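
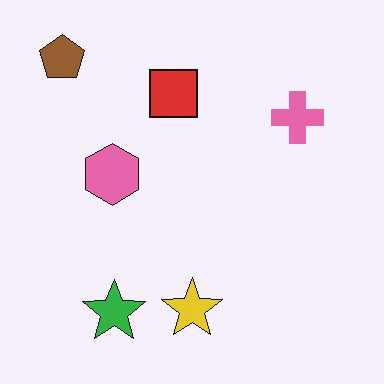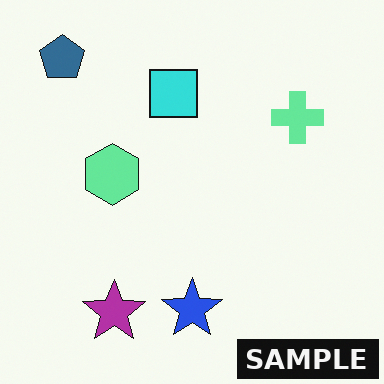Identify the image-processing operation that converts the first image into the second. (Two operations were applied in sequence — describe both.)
The second image is the first hue-shifted by a large amount, then watermarked with the text "SAMPLE" in the lower-right corner.

Every shape's color has rotated by the same amount around the hue wheel — a uniform hue shift. A dark label reading "SAMPLE" appears in the lower-right corner.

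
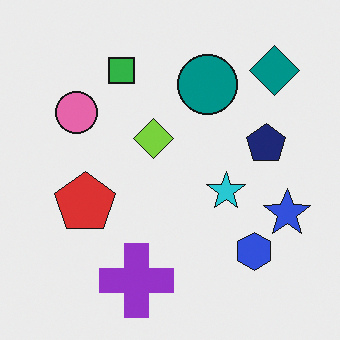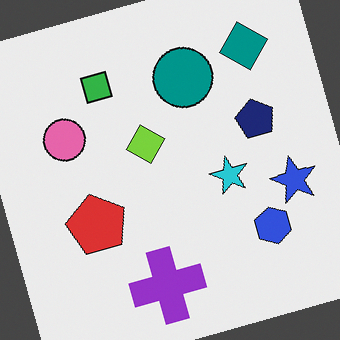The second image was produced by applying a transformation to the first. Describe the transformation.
The transformation is: rotated counter-clockwise by a clearly visible amount.

Every shape is tilted by the same angle and the image corners show triangular fill wedges — a whole-image rotation by a non-right angle.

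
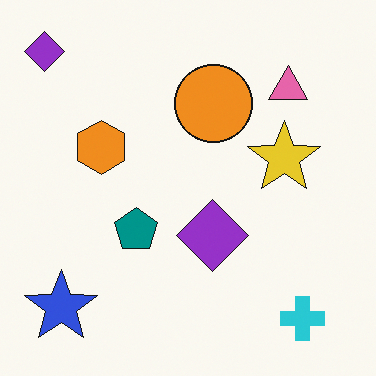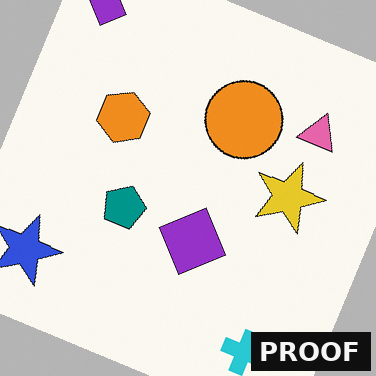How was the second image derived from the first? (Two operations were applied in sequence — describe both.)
Rotated clockwise by a moderate amount, then watermarked with the text "PROOF" in the lower-right corner.

Every shape is tilted by the same angle and the image corners show triangular fill wedges — a whole-image rotation by a non-right angle. A dark label reading "PROOF" appears in the lower-right corner.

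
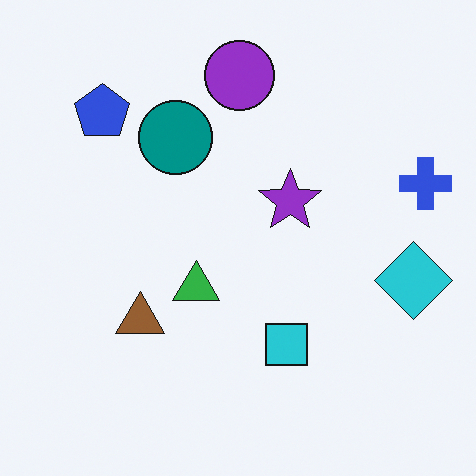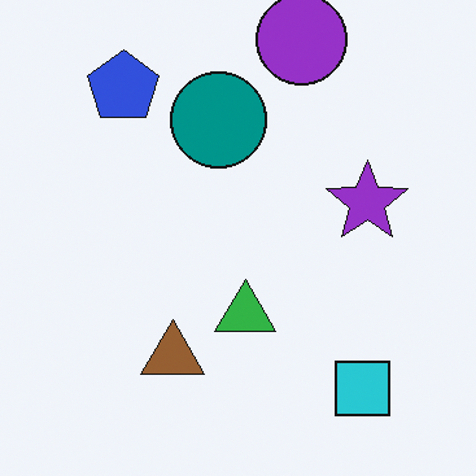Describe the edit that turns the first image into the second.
The second image is the first cropped to a modestly smaller region and rescaled.

The visible shapes are larger and the field of view is narrower; shapes near the original edges may be partly or wholly outside the frame — a crop-and-rescale.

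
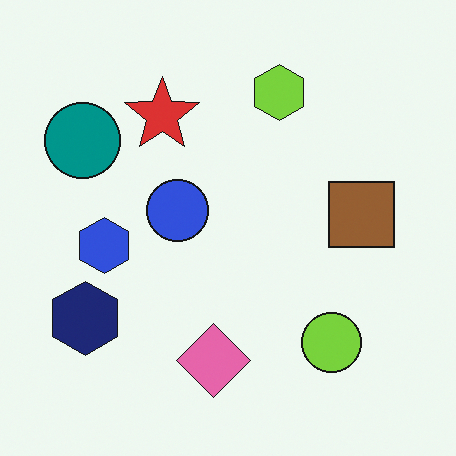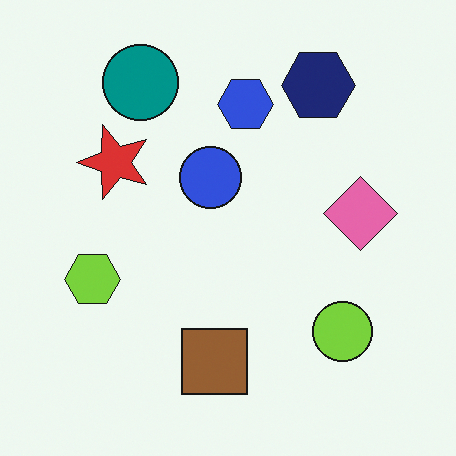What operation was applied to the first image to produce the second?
The second image is the first transposed (reflected across the top-left ↔ bottom-right diagonal).

Shapes have swapped their row and column positions — what was in the top-right is now in the bottom-left — a diagonal reflection.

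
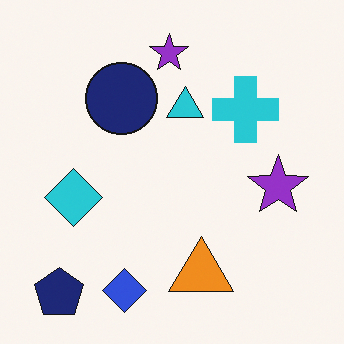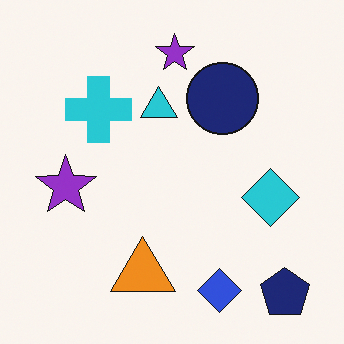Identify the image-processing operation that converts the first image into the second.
It was flipped horizontally (left ↔ right).

The navy pentagon is in the bottom-left of the first image and the bottom-right of the second — shapes on opposite sides of the vertical midline have swapped in a mirror flip.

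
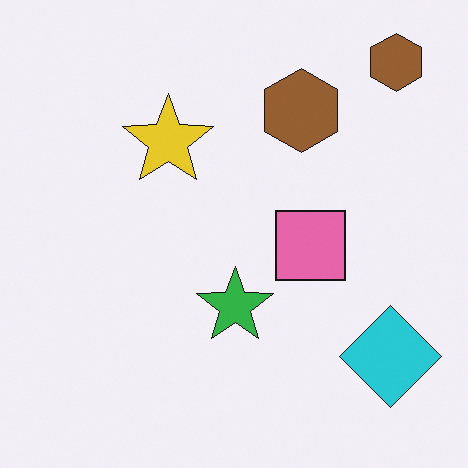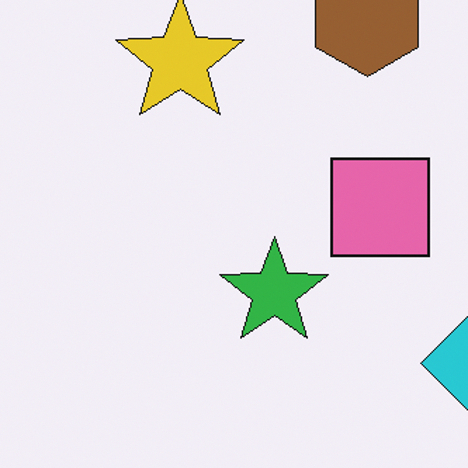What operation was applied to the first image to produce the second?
The transformation is: cropped slightly and scaled back up.

The visible shapes are larger and the field of view is narrower; shapes near the original edges may be partly or wholly outside the frame — a crop-and-rescale.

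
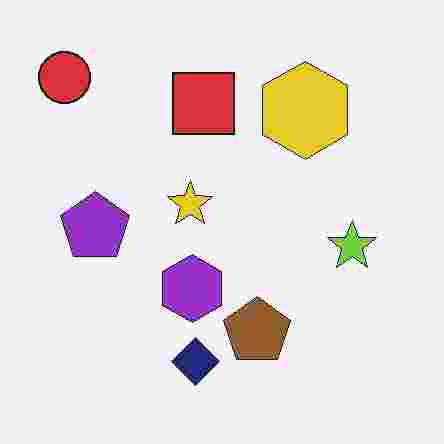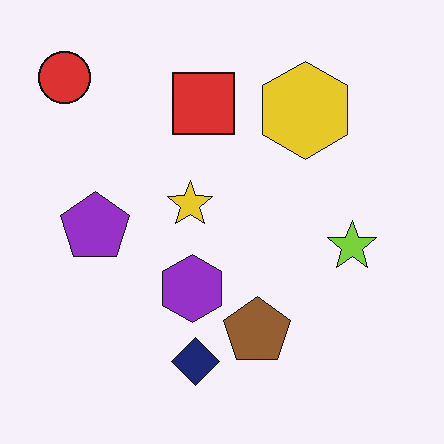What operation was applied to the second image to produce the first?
Degraded with heavy JPEG compression.

Blocky 8×8 compression artifacts appear around shape edges and the flat background shows ringing — characteristic JPEG degradation.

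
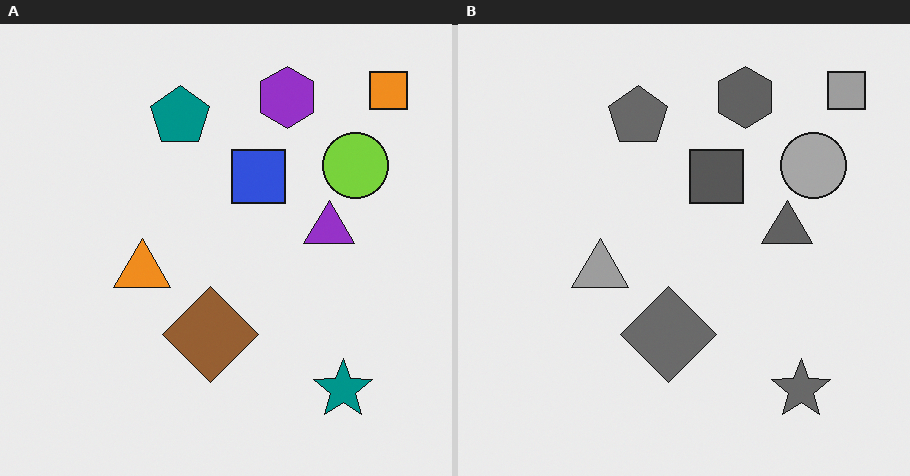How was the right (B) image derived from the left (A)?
This is the original image converted to grayscale.

All color is removed — every shape is now a shade of grey.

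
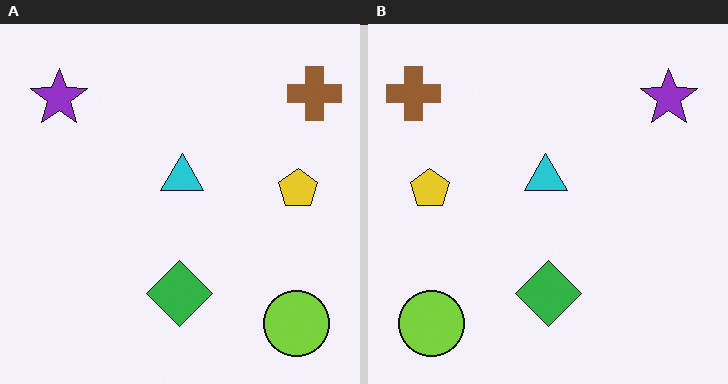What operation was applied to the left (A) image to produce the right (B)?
The image was flipped horizontally (left ↔ right).

The brown cross is in the top-right of the left (A) image and the top-left of the right (B) — shapes on opposite sides of the vertical midline have swapped in a mirror flip.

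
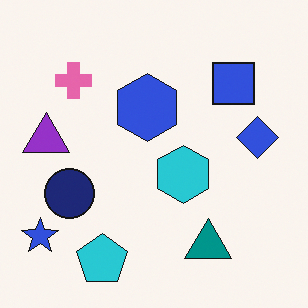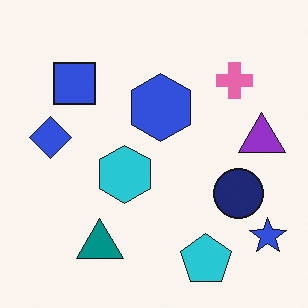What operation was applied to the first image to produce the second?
The transformation is: flipped horizontally (left ↔ right).

The blue star is in the bottom-left of the first image and the bottom-right of the second — shapes on opposite sides of the vertical midline have swapped in a mirror flip.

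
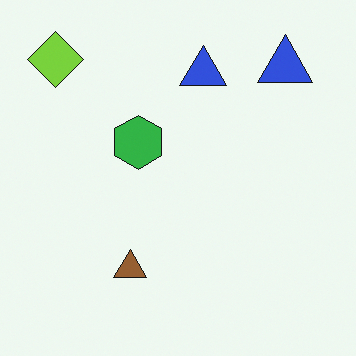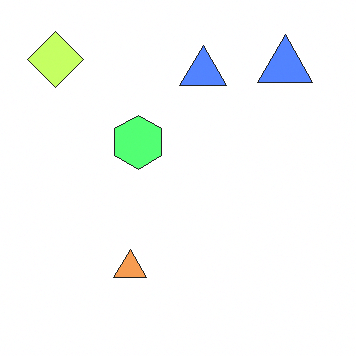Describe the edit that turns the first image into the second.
The image was substantially brightened.

Every pixel — background and shapes alike — is uniformly brightened.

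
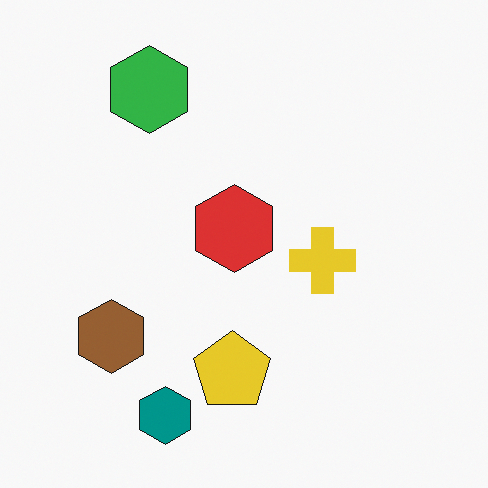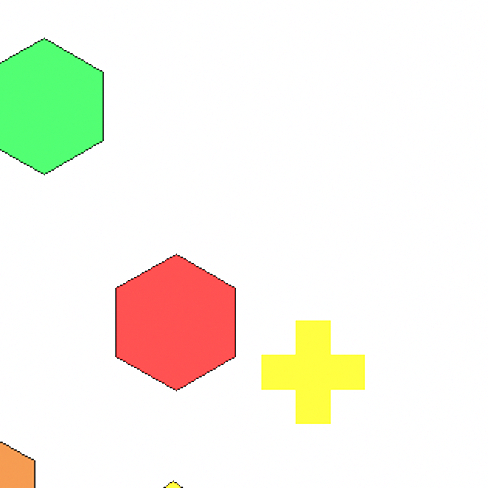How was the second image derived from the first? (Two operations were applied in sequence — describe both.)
Cropped to a modestly smaller region and rescaled, then noticeably brightened.

The visible shapes are larger and the field of view is narrower; shapes near the original edges may be partly or wholly outside the frame — a crop-and-rescale. Every pixel — background and shapes alike — is uniformly brightened.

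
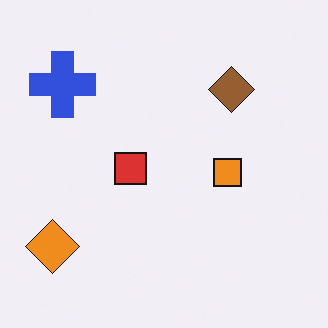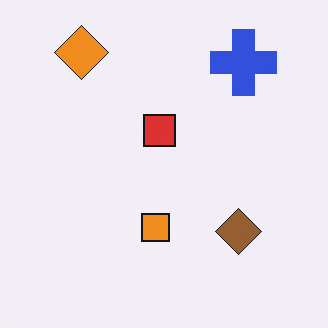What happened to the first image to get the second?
The second image is the first rotated 90° clockwise.

The orange diamond sits in the bottom-left of the first image and the top-left of the second — consistent with a whole-image 90° clockwise rotation.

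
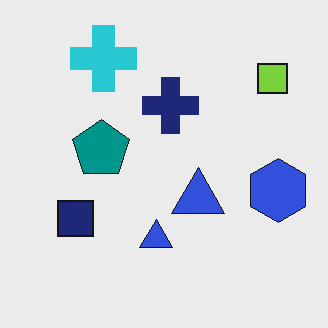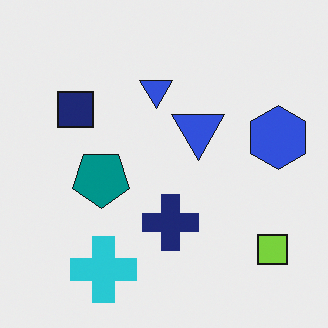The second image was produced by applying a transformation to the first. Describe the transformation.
The second image is the first flipped vertically (top ↔ bottom).

The cyan cross is in the top-left of the first image and the bottom-left of the second — shapes on opposite sides of the horizontal midline have swapped in a mirror flip.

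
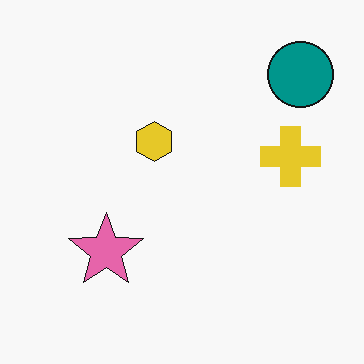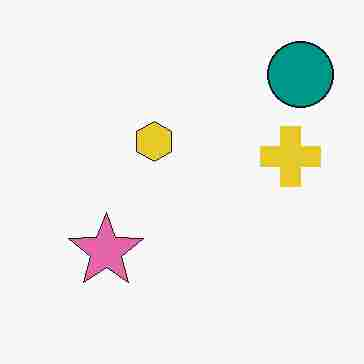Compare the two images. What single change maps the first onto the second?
Degraded with heavy JPEG compression.

Blocky 8×8 compression artifacts appear around shape edges and the flat background shows ringing — characteristic JPEG degradation.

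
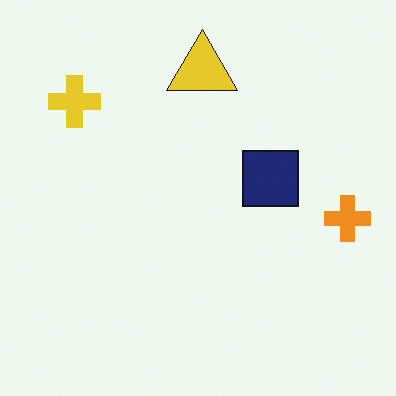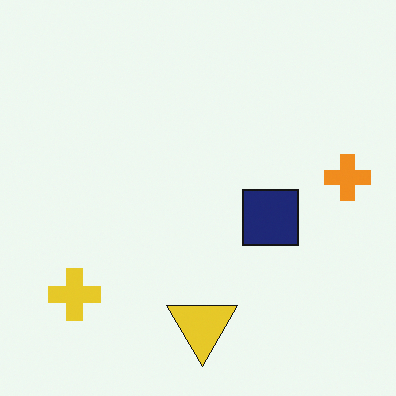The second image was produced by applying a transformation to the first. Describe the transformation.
The second image is the first flipped vertically (top ↔ bottom).

The yellow triangle is in the top of the first image and the bottom of the second — shapes on opposite sides of the horizontal midline have swapped in a mirror flip.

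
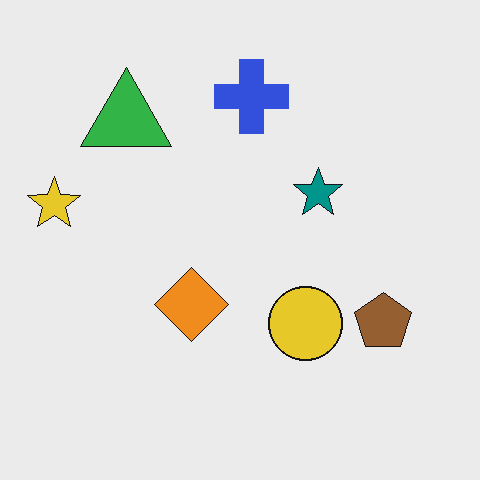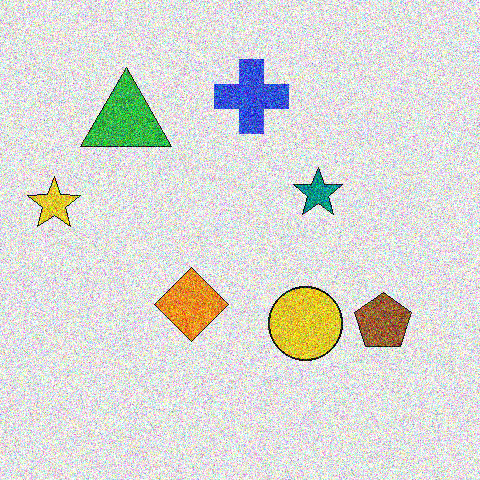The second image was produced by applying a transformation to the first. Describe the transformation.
Degraded with strong gaussian noise.

Random speckle covers the whole image, including the flat background.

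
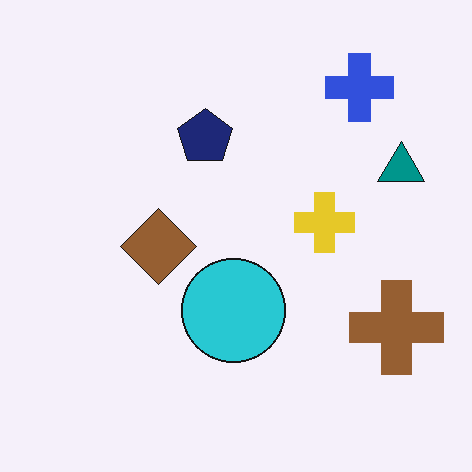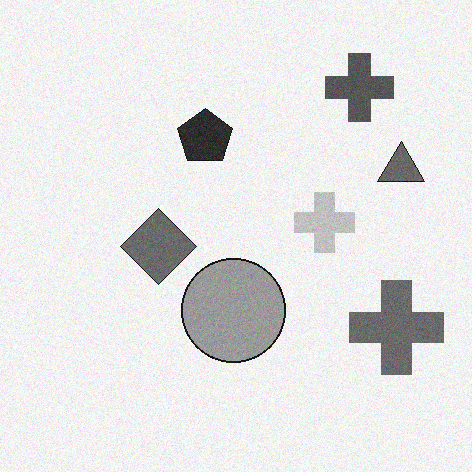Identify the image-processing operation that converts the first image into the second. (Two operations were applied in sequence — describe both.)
The second image is the first converted to grayscale, then degraded with subtle gaussian noise.

All color is removed — every shape is now a shade of grey. Random speckle covers the whole image, including the flat background.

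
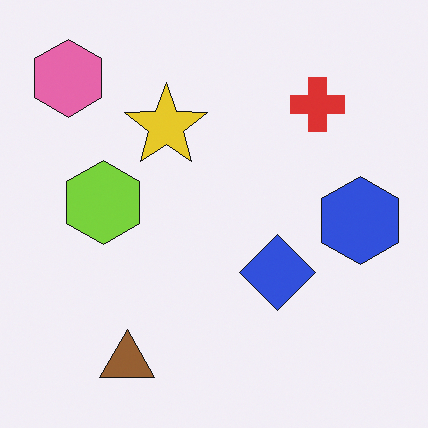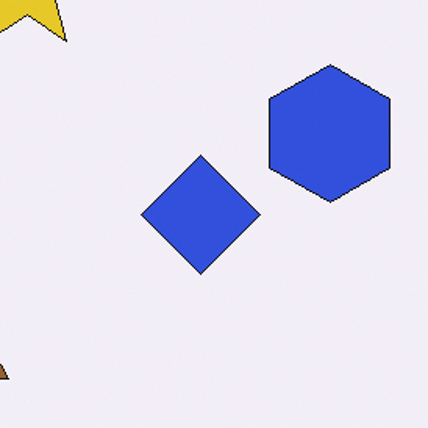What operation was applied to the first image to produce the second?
This is the original image cropped slightly and scaled back up.

The visible shapes are larger and the field of view is narrower; shapes near the original edges may be partly or wholly outside the frame — a crop-and-rescale.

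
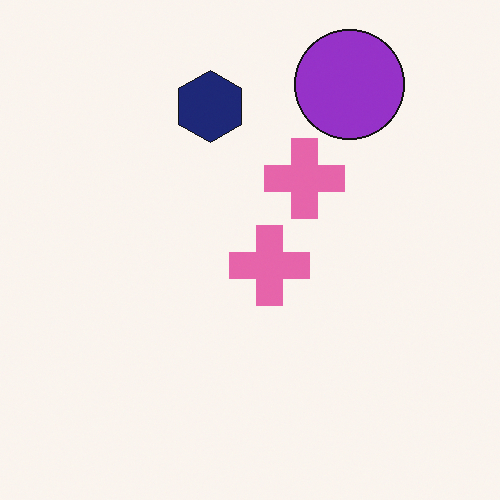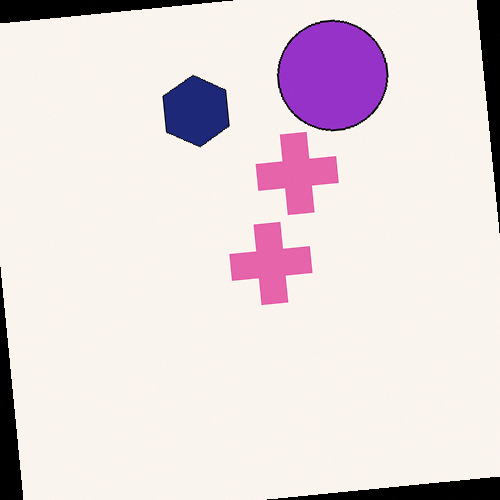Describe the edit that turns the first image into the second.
This is the original image rotated counter-clockwise by a slight angle.

Every shape is tilted by the same angle and the image corners show triangular fill wedges — a whole-image rotation by a non-right angle.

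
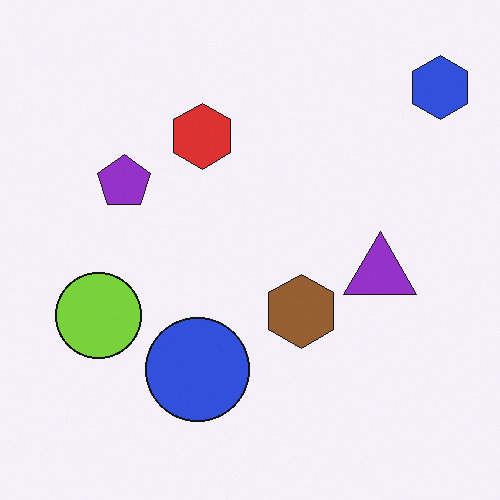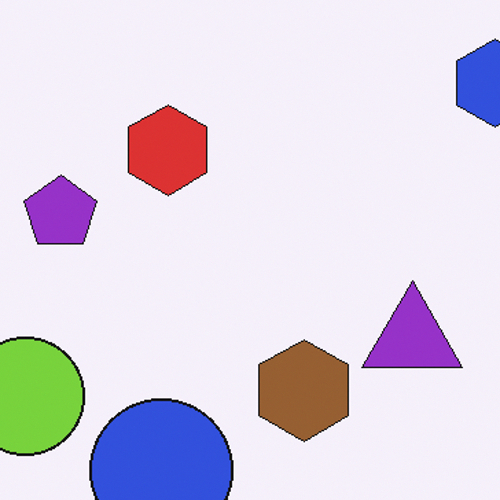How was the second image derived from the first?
This is the original image cropped slightly and scaled back up.

The visible shapes are larger and the field of view is narrower; shapes near the original edges may be partly or wholly outside the frame — a crop-and-rescale.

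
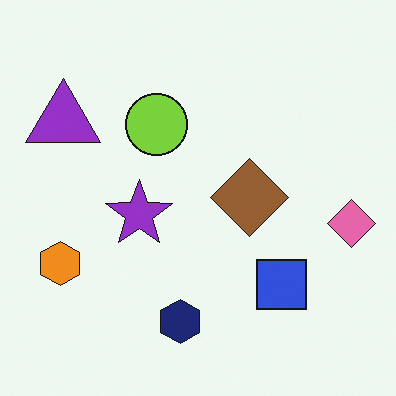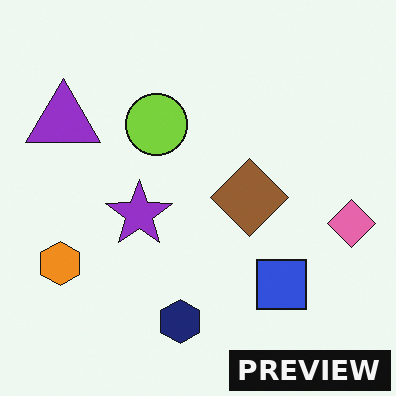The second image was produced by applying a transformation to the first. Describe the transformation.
This is the original image watermarked with the text "PREVIEW" in the lower-right corner.

A dark label reading "PREVIEW" appears in the lower-right corner.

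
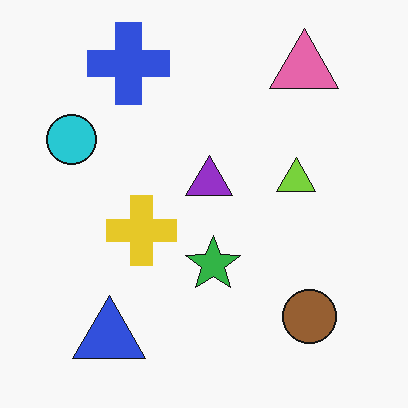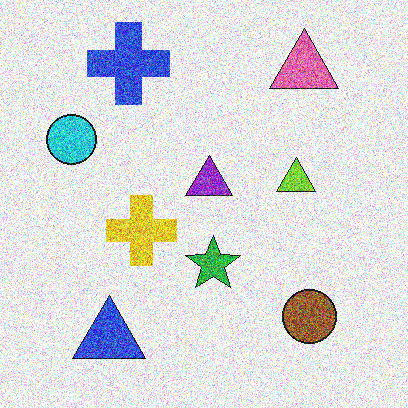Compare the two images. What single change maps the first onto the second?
The image was degraded with a thick layer of grain.

Random speckle covers the whole image, including the flat background.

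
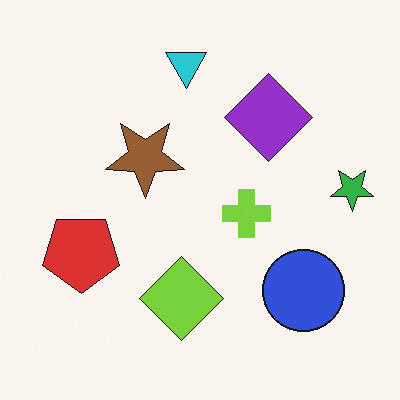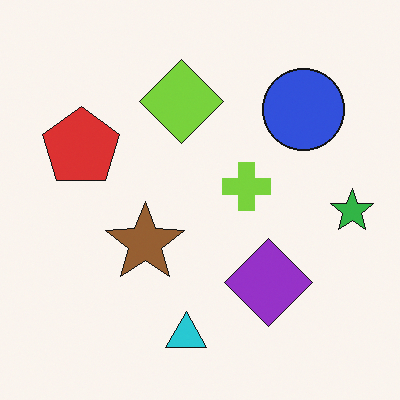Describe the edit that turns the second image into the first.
The image was flipped vertically (top ↔ bottom).

The cyan triangle is in the bottom of the second image and the top of the first — shapes on opposite sides of the horizontal midline have swapped in a mirror flip.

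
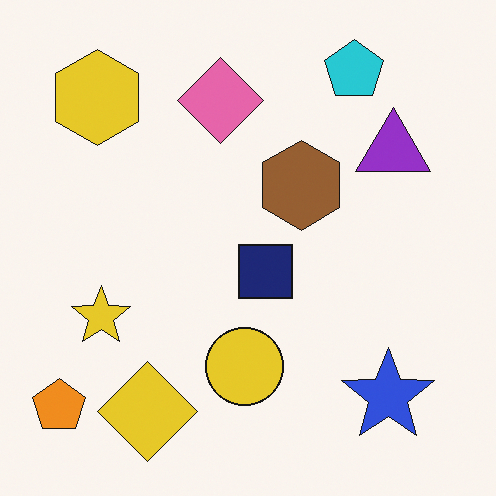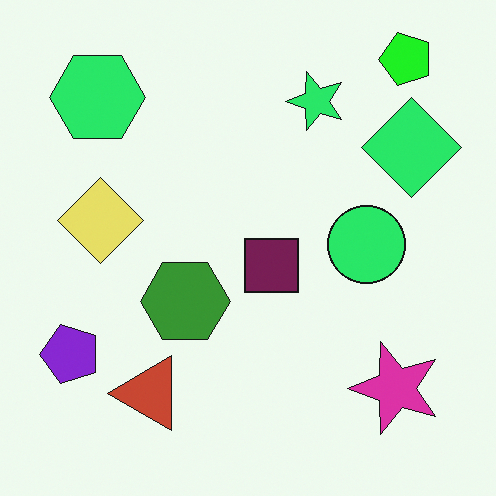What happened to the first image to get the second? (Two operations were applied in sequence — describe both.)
The transformation is: hue-shifted by a moderate amount, then transposed (reflected across the top-left ↔ bottom-right diagonal).

Every shape's color has rotated by the same amount around the hue wheel — a uniform hue shift. Shapes have swapped their row and column positions — what was in the top-right is now in the bottom-left — a diagonal reflection.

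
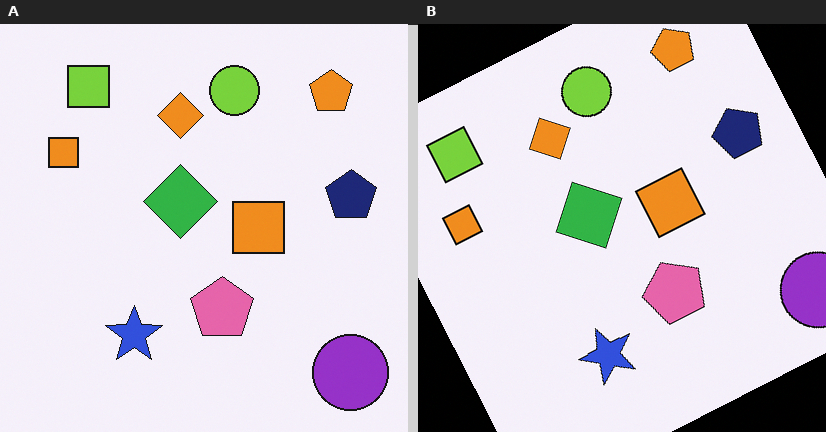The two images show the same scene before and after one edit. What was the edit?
This is the original image rotated counter-clockwise by a clearly visible amount.

Every shape is tilted by the same angle and the image corners show triangular fill wedges — a whole-image rotation by a non-right angle.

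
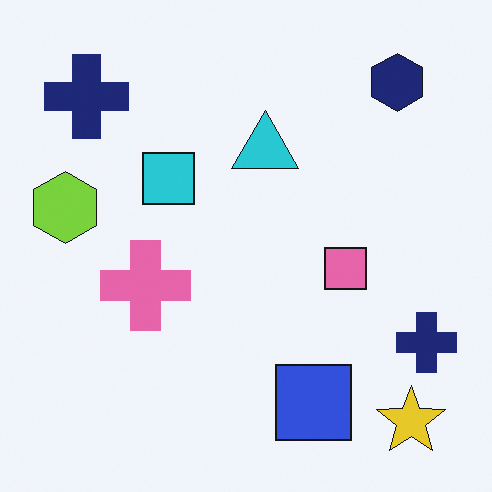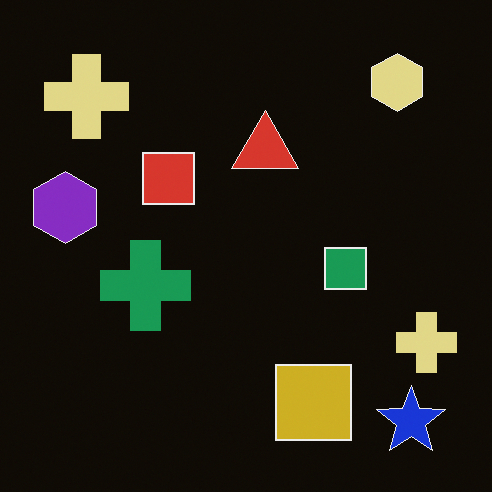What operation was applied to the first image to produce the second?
The image was color-inverted (negative).

The light background has become dark and every shape's color is its complement — a photographic negative.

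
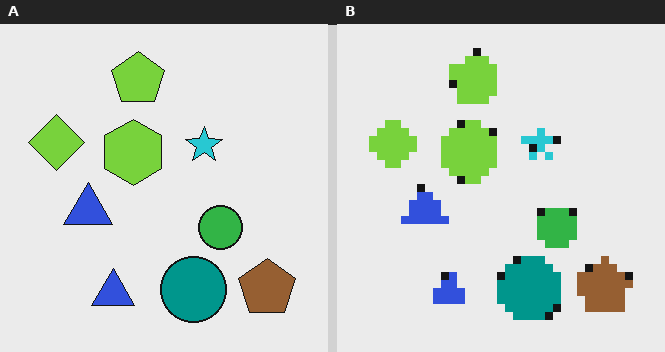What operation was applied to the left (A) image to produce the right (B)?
The transformation is: moderately pixelated.

Shapes are reduced to large square blocks; fine edges and outlines are lost — a downscale-then-upscale (mosaic) effect.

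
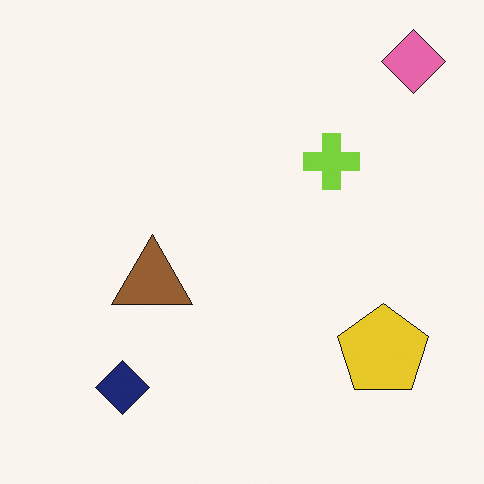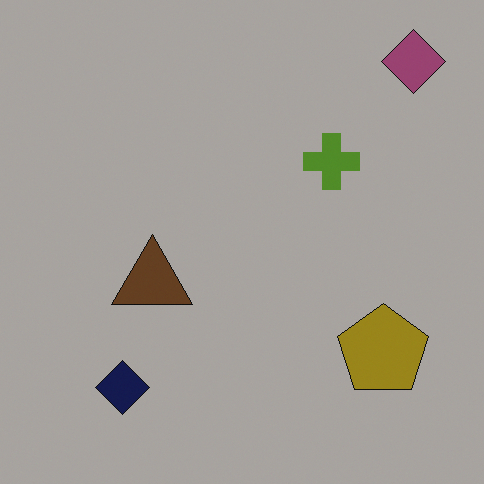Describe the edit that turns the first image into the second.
The transformation is: substantially darkened.

Every pixel — background and shapes alike — is uniformly darkened.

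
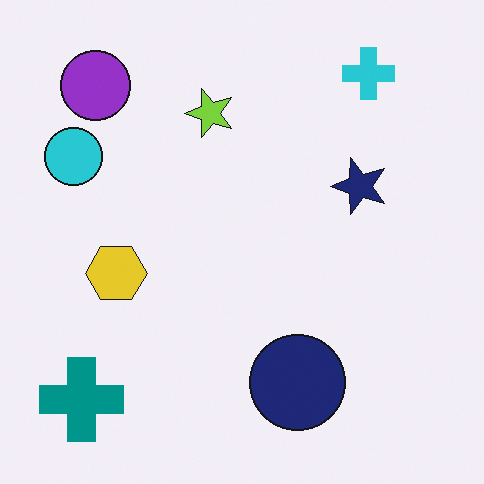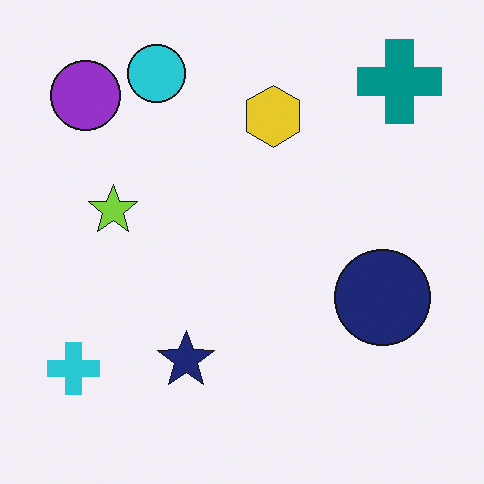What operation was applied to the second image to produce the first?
Transposed (reflected across the top-left ↔ bottom-right diagonal).

Shapes have swapped their row and column positions — what was in the top-right is now in the bottom-left — a diagonal reflection.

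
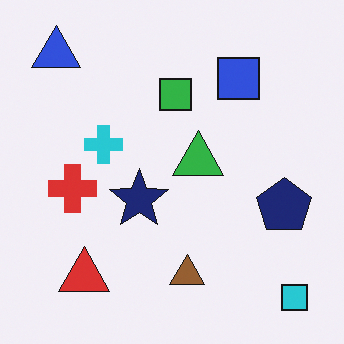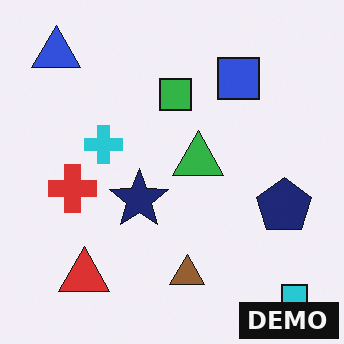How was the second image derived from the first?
It was watermarked with the text "DEMO" in the lower-right corner.

A dark label reading "DEMO" appears in the lower-right corner.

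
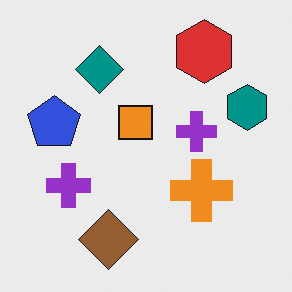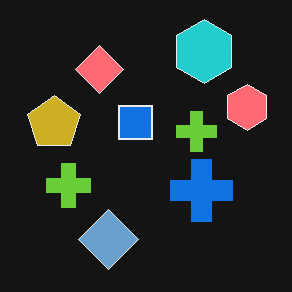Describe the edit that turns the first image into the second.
The image was color-inverted (negative).

The light background has become dark and every shape's color is its complement — a photographic negative.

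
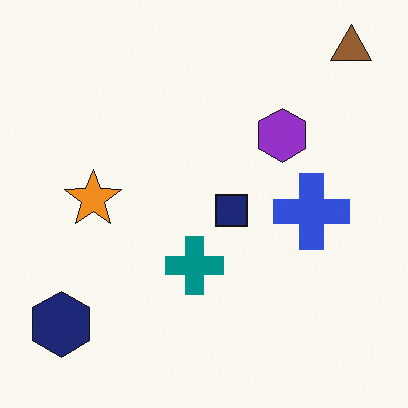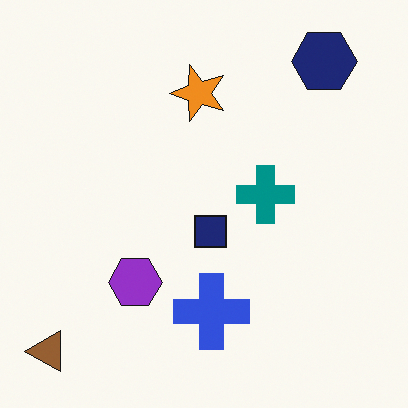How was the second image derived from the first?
It was transposed (reflected across the top-left ↔ bottom-right diagonal).

Shapes have swapped their row and column positions — what was in the top-right is now in the bottom-left — a diagonal reflection.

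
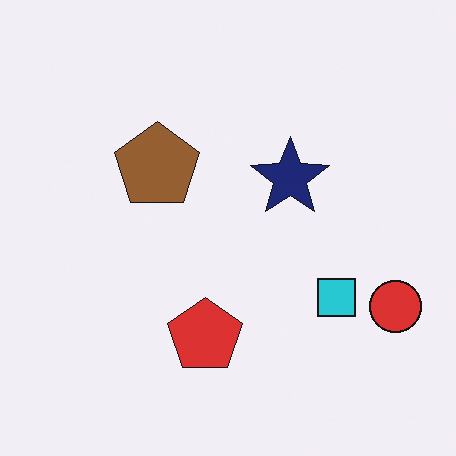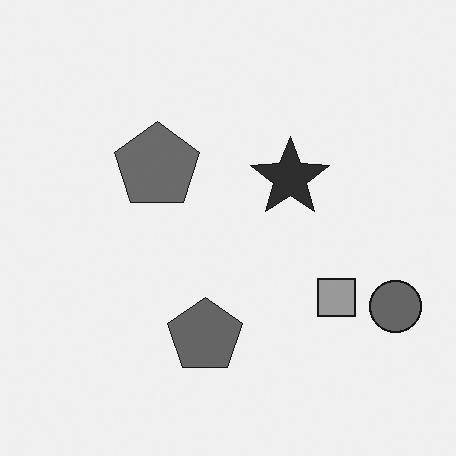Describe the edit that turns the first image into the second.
The second image is the first converted to grayscale.

All color is removed — every shape is now a shade of grey.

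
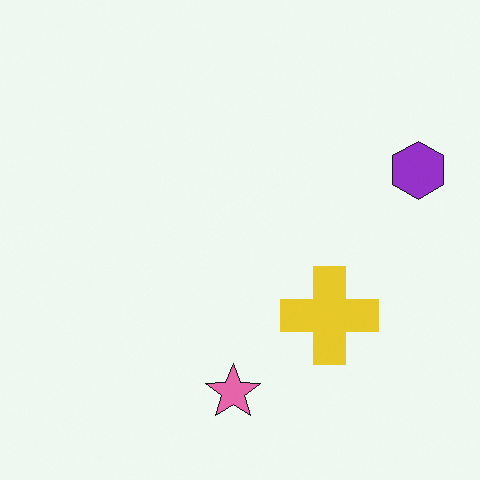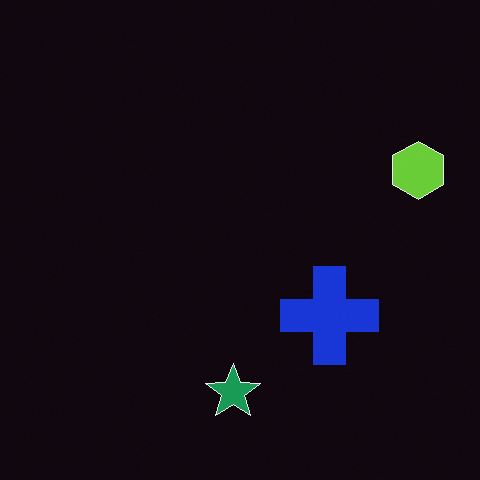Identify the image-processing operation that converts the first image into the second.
The transformation is: color-inverted (negative).

The light background has become dark and every shape's color is its complement — a photographic negative.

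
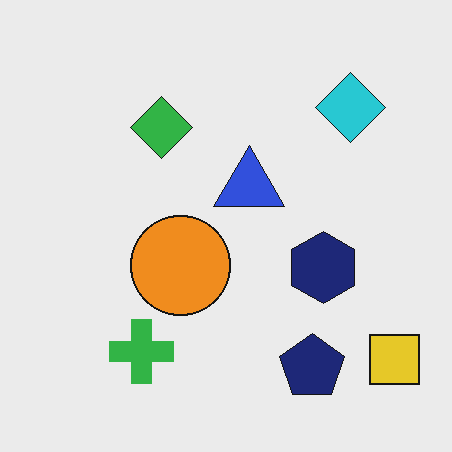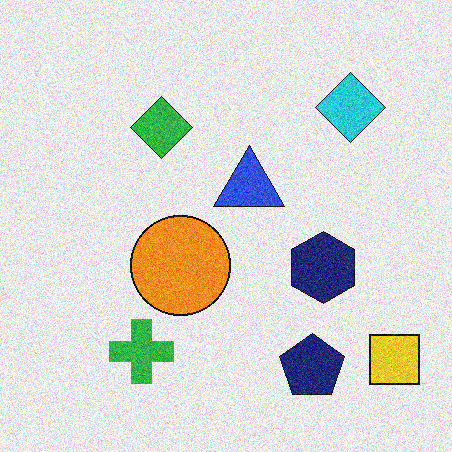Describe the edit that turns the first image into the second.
This is the original image degraded with moderate additive noise.

Random speckle covers the whole image, including the flat background.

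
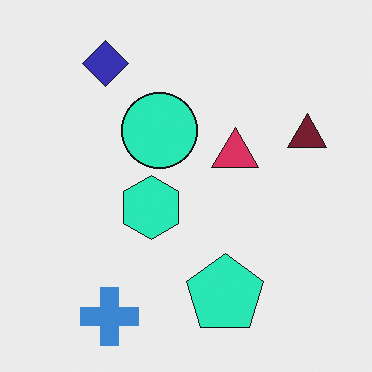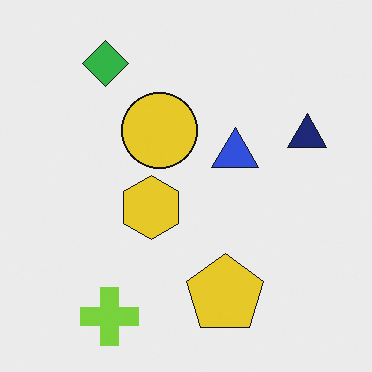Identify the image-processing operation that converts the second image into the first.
The image was hue-shifted noticeably.

Every shape's color has rotated by the same amount around the hue wheel — a uniform hue shift.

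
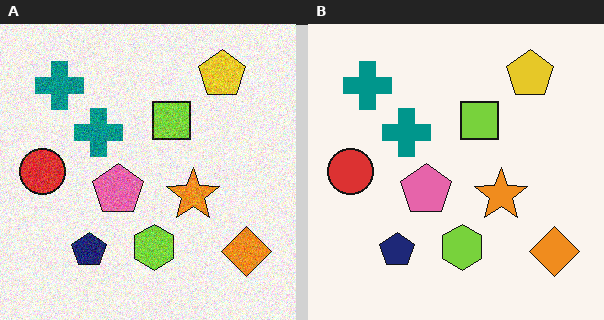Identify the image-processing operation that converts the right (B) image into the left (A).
The transformation is: degraded with visible gaussian noise.

Random speckle covers the whole image, including the flat background.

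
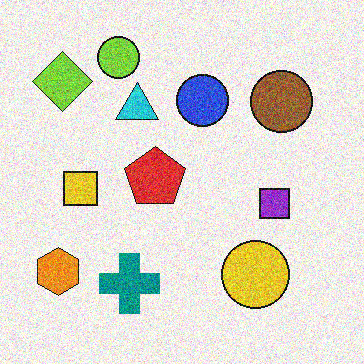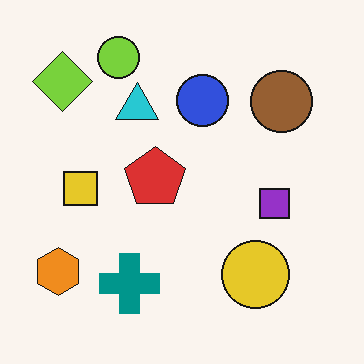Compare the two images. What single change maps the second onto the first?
This is the original image degraded with heavy additive noise.

Random speckle covers the whole image, including the flat background.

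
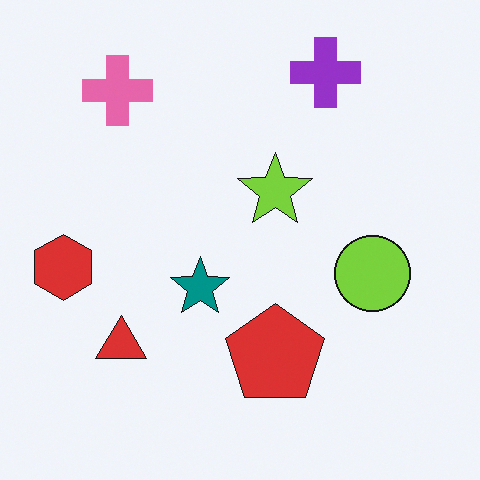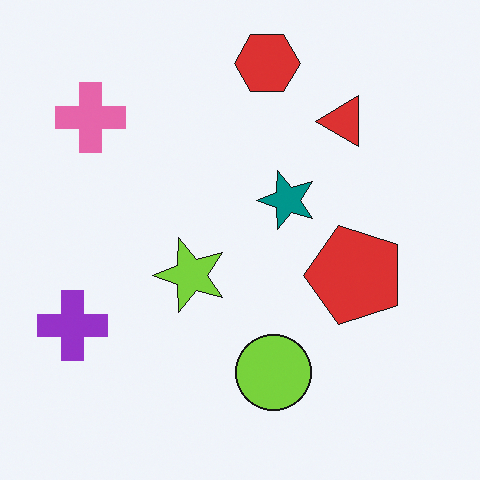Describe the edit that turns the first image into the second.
This is the original image transposed (reflected across the top-left ↔ bottom-right diagonal).

Shapes have swapped their row and column positions — what was in the top-right is now in the bottom-left — a diagonal reflection.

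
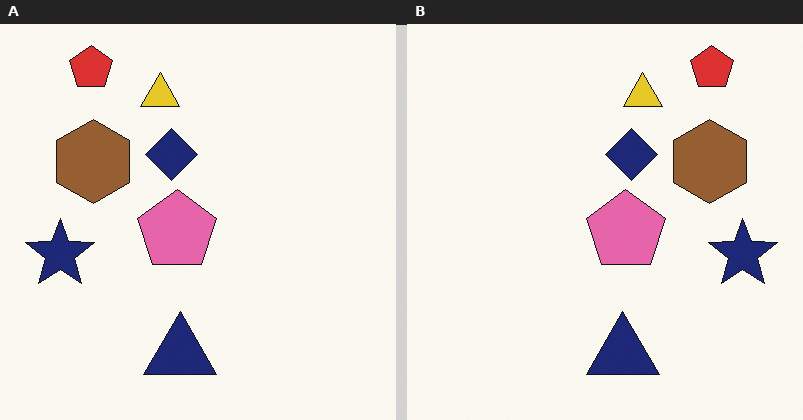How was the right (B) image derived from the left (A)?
It was flipped horizontally (left ↔ right).

The navy star is in the left of the left (A) image and the right of the right (B) — shapes on opposite sides of the vertical midline have swapped in a mirror flip.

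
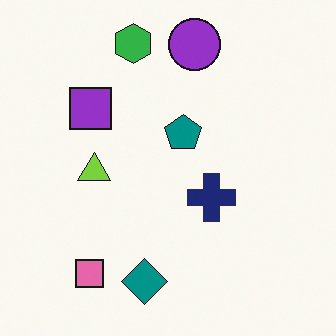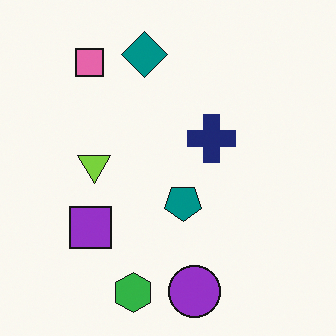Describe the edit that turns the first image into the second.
The second image is the first flipped vertically (top ↔ bottom).

The green hexagon is in the top of the first image and the bottom of the second — shapes on opposite sides of the horizontal midline have swapped in a mirror flip.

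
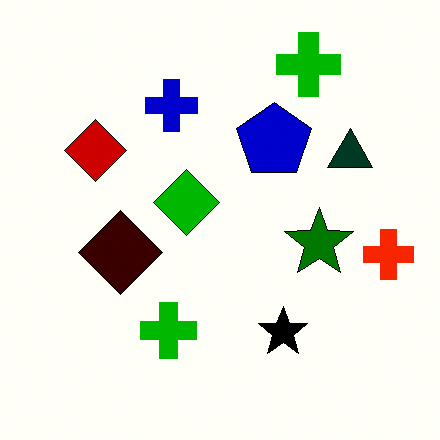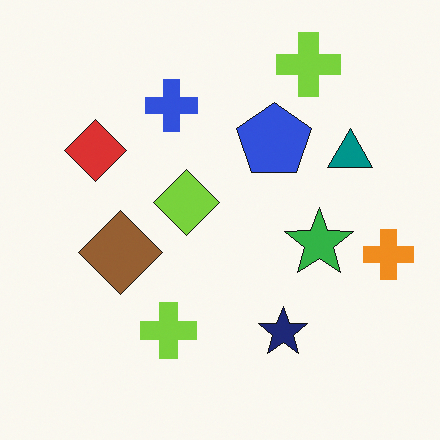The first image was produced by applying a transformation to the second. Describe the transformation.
It was given much higher contrast.

Tones are pushed away from mid-grey across the whole image — a global contrast change.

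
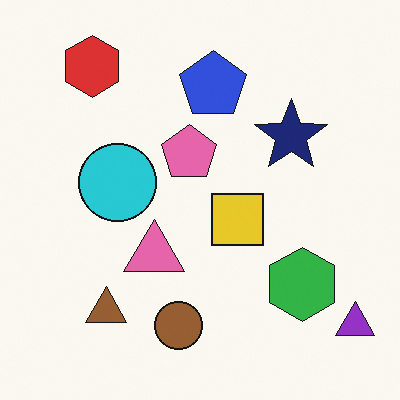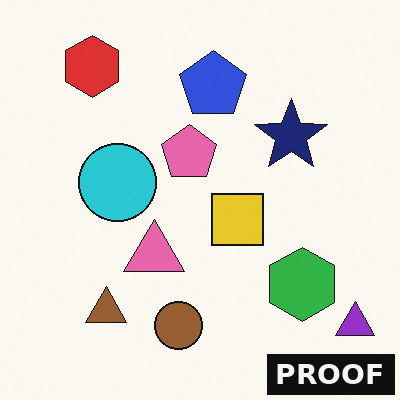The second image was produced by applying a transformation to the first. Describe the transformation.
The image was watermarked with the text "PROOF" in the lower-right corner.

A dark label reading "PROOF" appears in the lower-right corner.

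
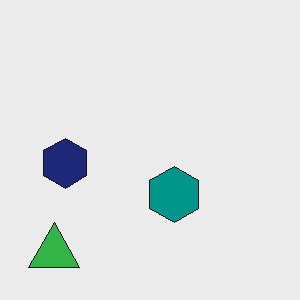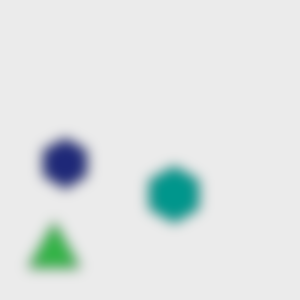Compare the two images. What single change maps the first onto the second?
This is the original image strongly gaussian-blurred.

Shape edges and outlines are uniformly softened across the whole image.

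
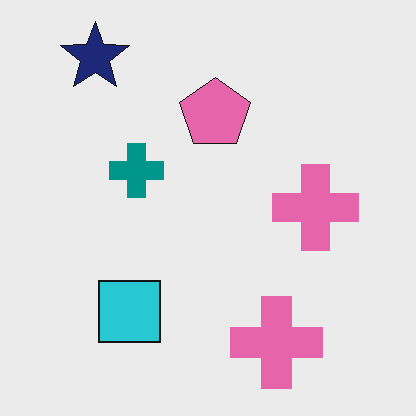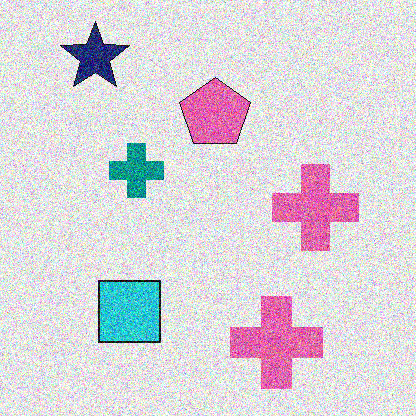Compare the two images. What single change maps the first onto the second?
Degraded with strong gaussian noise.

Random speckle covers the whole image, including the flat background.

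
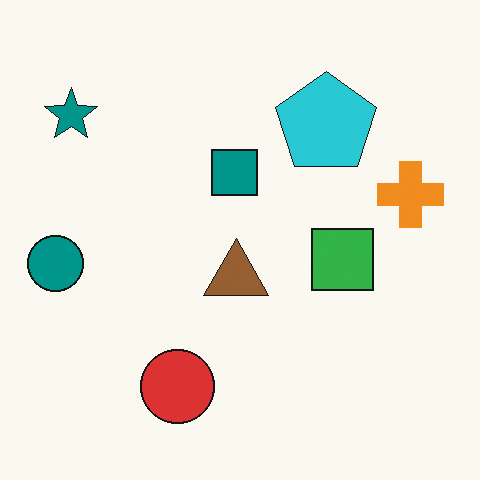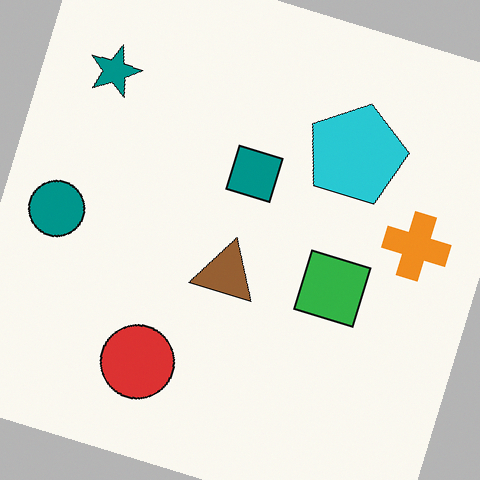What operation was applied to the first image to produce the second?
The transformation is: rotated clockwise by a moderate amount.

Every shape is tilted by the same angle and the image corners show triangular fill wedges — a whole-image rotation by a non-right angle.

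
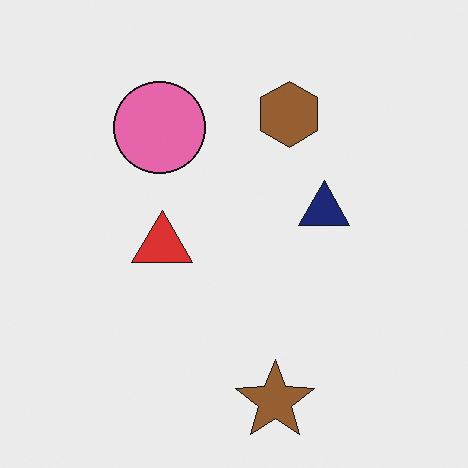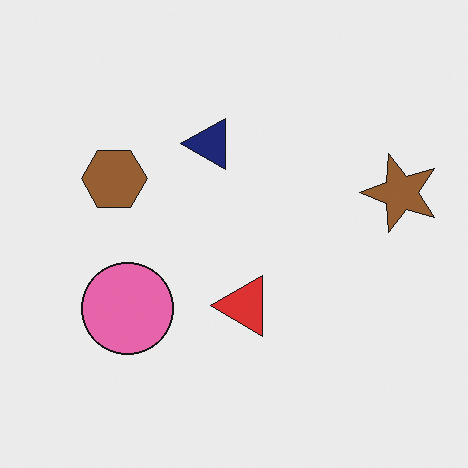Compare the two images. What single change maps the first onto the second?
It was rotated 90° counter-clockwise.

The brown star sits in the bottom of the first image and the right of the second — consistent with a whole-image 90° counter-clockwise rotation.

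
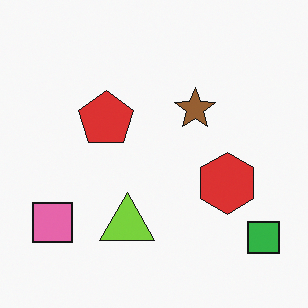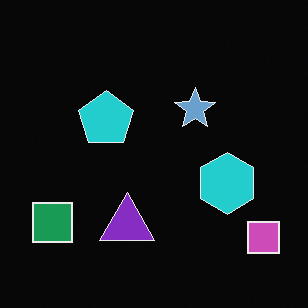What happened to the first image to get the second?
The image was color-inverted (negative).

The light background has become dark and every shape's color is its complement — a photographic negative.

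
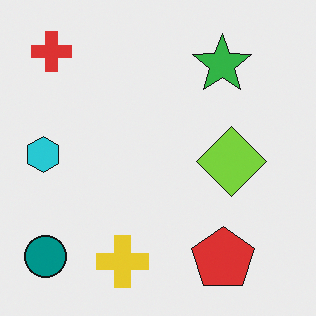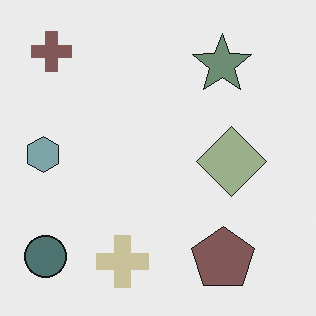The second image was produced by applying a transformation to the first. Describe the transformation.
The image was made much more muted (saturation change).

All colors are more muted and greyish — a global saturation change.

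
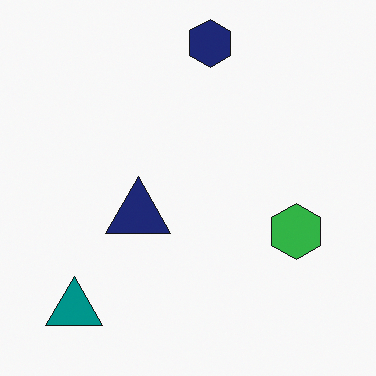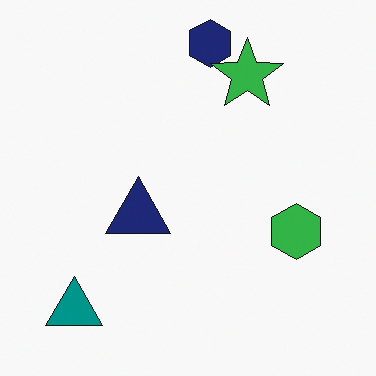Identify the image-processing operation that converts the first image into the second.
Overlaid with an additional green star.

A green star appears in the second image that is absent from the first.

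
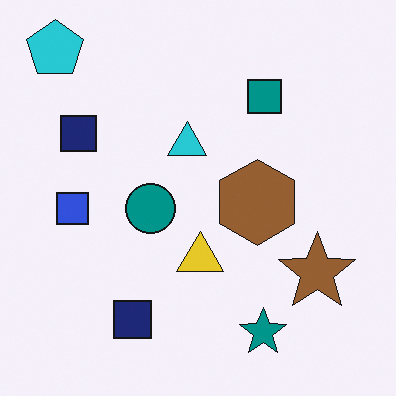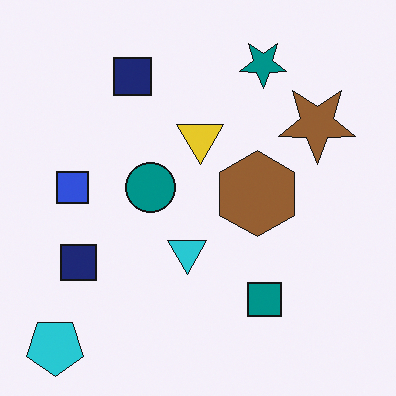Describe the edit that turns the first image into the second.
The image was flipped vertically (top ↔ bottom).

The cyan pentagon is in the top-left of the first image and the bottom-left of the second — shapes on opposite sides of the horizontal midline have swapped in a mirror flip.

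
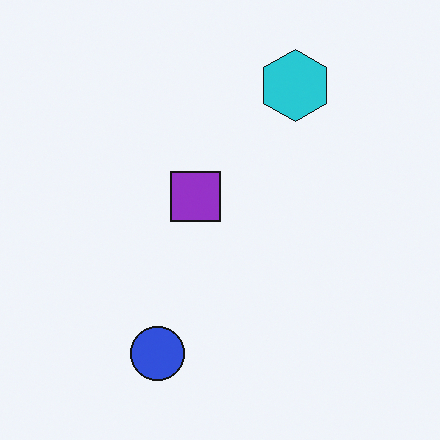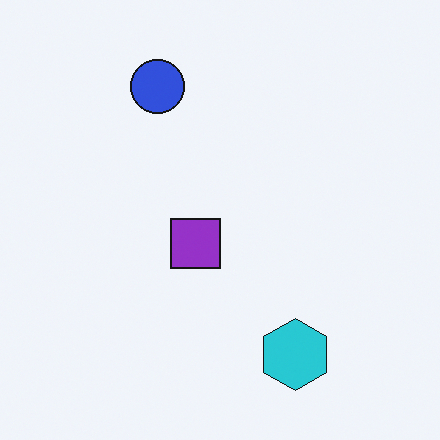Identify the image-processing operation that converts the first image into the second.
Flipped vertically (top ↔ bottom).

The cyan hexagon is in the top-right of the first image and the bottom-right of the second — shapes on opposite sides of the horizontal midline have swapped in a mirror flip.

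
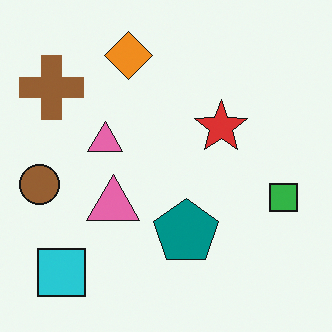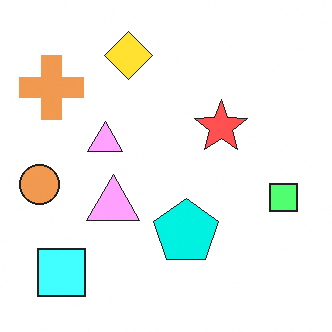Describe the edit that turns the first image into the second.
The second image is the first noticeably brightened.

Every pixel — background and shapes alike — is uniformly brightened.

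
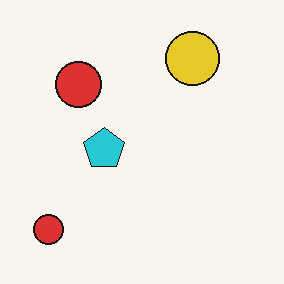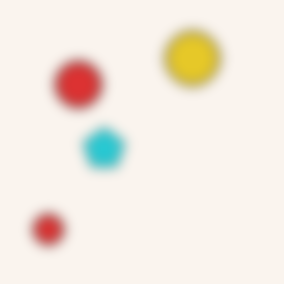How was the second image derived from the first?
Heavily blurred.

Shape edges and outlines are uniformly softened across the whole image.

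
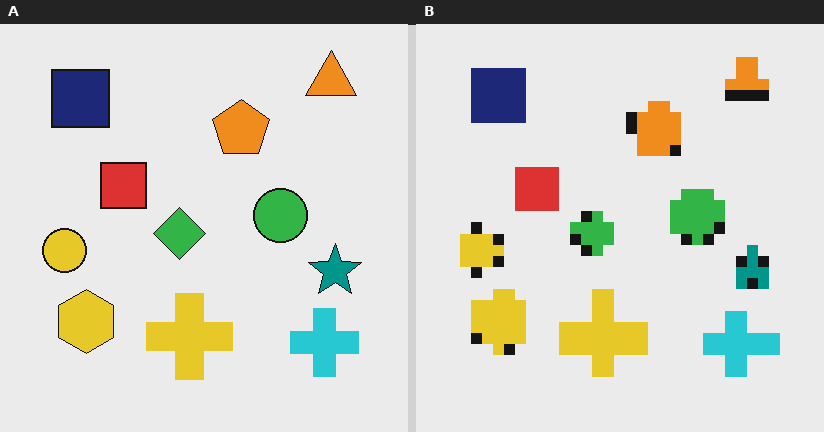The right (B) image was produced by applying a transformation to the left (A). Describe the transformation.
The transformation is: heavily pixelated into large blocks.

Shapes are reduced to large square blocks; fine edges and outlines are lost — a downscale-then-upscale (mosaic) effect.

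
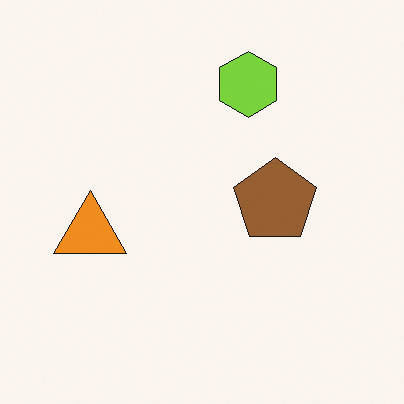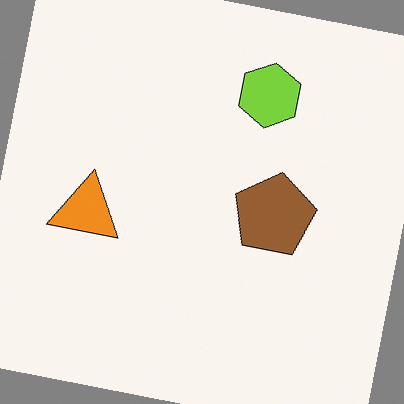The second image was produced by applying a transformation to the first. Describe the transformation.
The transformation is: rotated clockwise by a few degrees.

Every shape is tilted by the same angle and the image corners show triangular fill wedges — a whole-image rotation by a non-right angle.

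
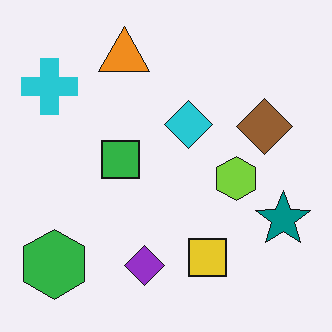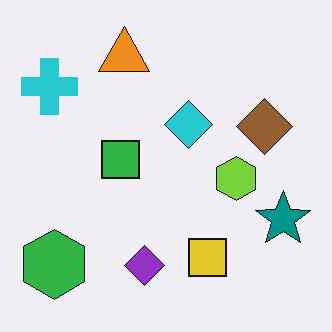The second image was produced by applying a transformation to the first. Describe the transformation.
The second image is the first JPEG-compressed with visible artifacts.

Blocky 8×8 compression artifacts appear around shape edges and the flat background shows ringing — characteristic JPEG degradation.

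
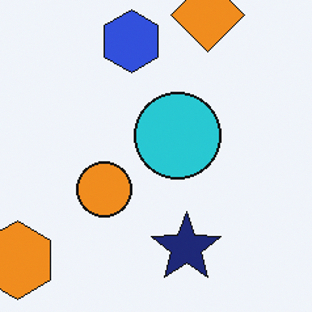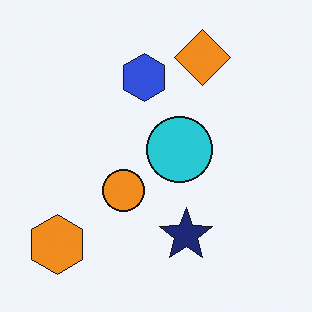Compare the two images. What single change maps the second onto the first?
The image was cropped slightly and scaled back up.

The visible shapes are larger and the field of view is narrower; shapes near the original edges may be partly or wholly outside the frame — a crop-and-rescale.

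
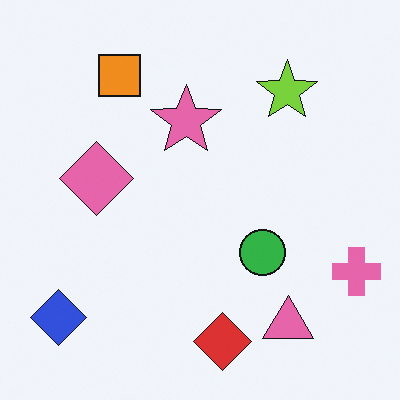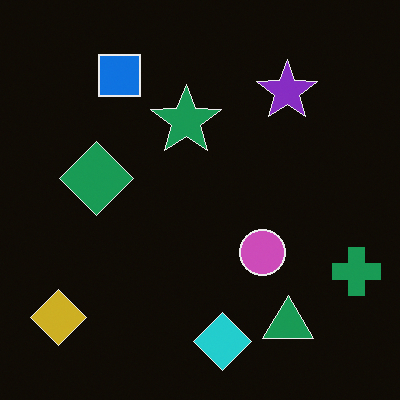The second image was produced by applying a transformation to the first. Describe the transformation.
The second image is the first color-inverted (negative).

The light background has become dark and every shape's color is its complement — a photographic negative.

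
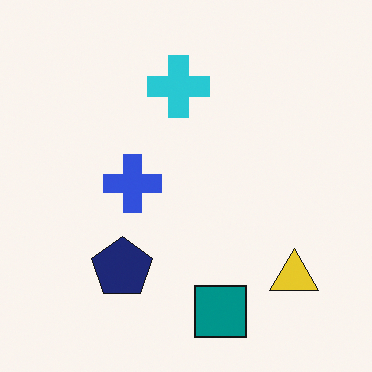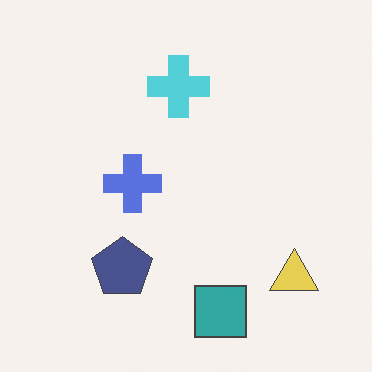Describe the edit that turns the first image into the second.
Given slightly reduced contrast.

Tones are pushed toward mid-grey across the whole image — a global contrast change.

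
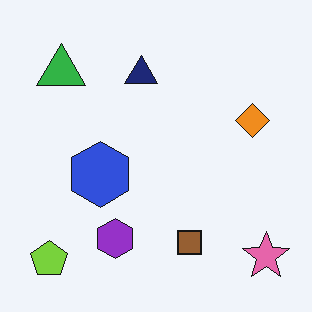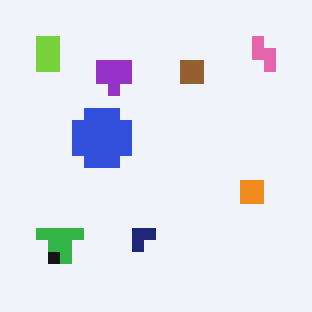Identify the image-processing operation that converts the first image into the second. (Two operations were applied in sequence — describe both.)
This is the original image coarsely pixelated, then flipped vertically (top ↔ bottom).

Shapes are reduced to large square blocks; fine edges and outlines are lost — a downscale-then-upscale (mosaic) effect. The lime pentagon is in the bottom-left of the first image and the top-left of the second — shapes on opposite sides of the horizontal midline have swapped in a mirror flip.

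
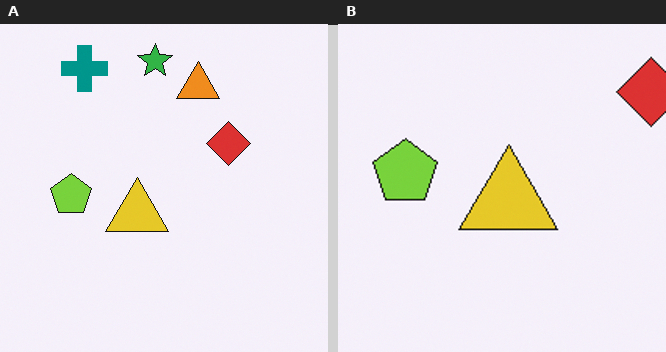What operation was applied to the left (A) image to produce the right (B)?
The right (B) image is the left (A) cropped slightly and scaled back up.

The visible shapes are larger and the field of view is narrower; shapes near the original edges may be partly or wholly outside the frame — a crop-and-rescale.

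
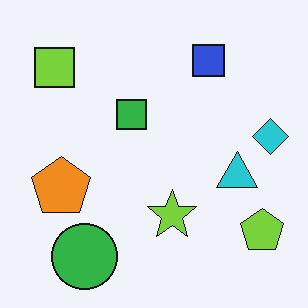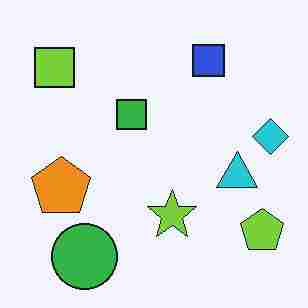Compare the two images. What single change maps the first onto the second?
It was degraded with heavy JPEG compression.

Blocky 8×8 compression artifacts appear around shape edges and the flat background shows ringing — characteristic JPEG degradation.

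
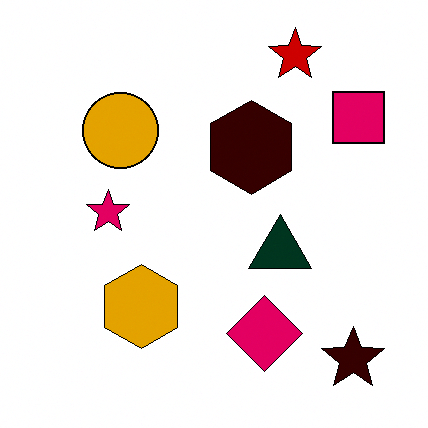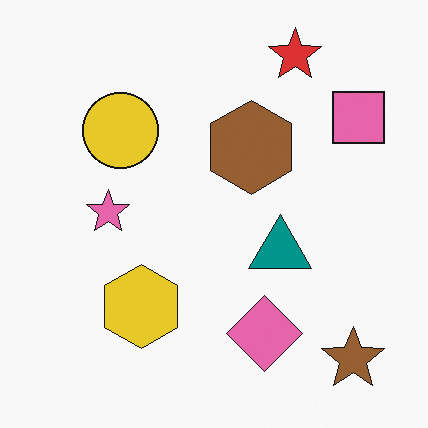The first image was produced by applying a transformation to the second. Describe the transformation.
The transformation is: given much higher contrast.

Tones are pushed away from mid-grey across the whole image — a global contrast change.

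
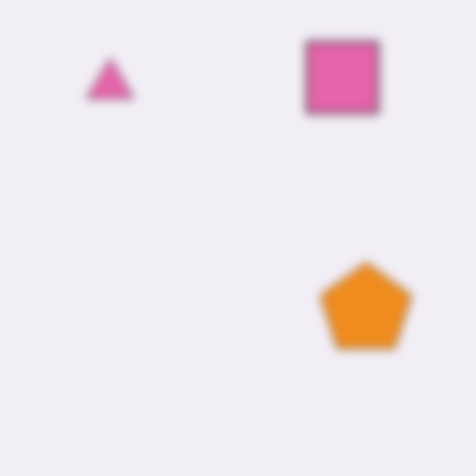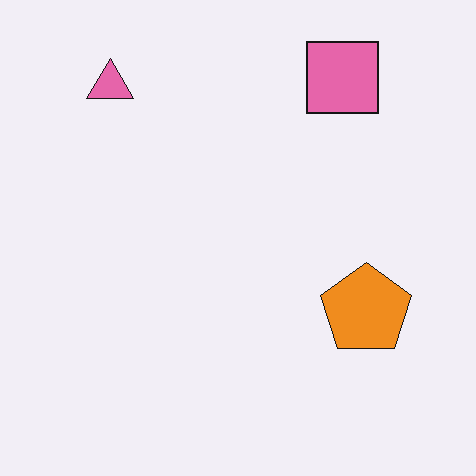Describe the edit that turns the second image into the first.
The image was strongly gaussian-blurred.

Shape edges and outlines are uniformly softened across the whole image.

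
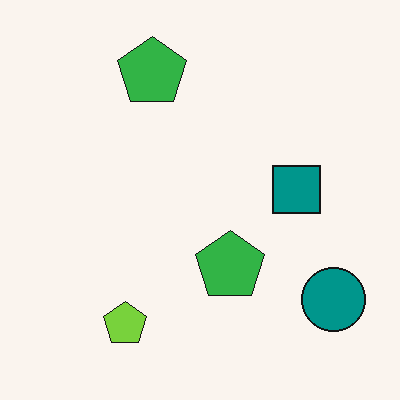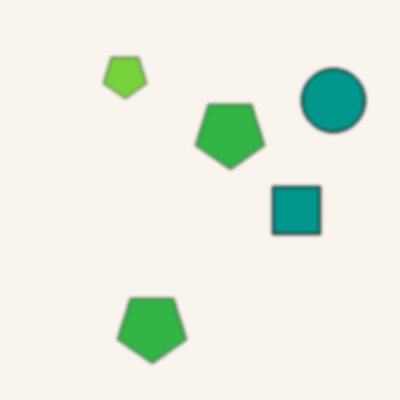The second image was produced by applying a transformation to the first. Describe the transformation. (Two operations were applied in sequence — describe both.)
The image was flipped vertically (top ↔ bottom), then given a subtle gaussian blur.

The lime pentagon is in the bottom-left of the first image and the top-left of the second — shapes on opposite sides of the horizontal midline have swapped in a mirror flip. Shape edges and outlines are uniformly softened across the whole image.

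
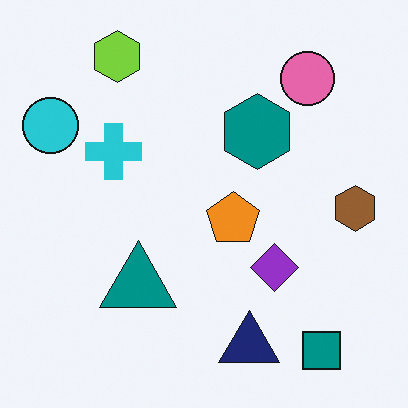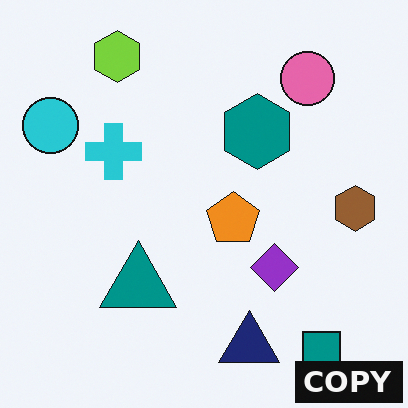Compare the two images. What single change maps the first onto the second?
It was watermarked with the text "COPY" in the lower-right corner.

A dark label reading "COPY" appears in the lower-right corner.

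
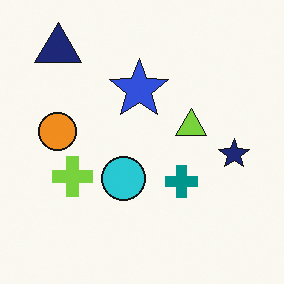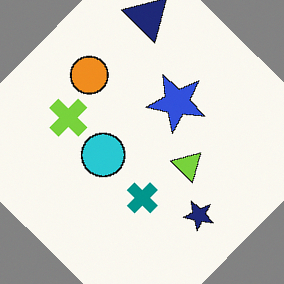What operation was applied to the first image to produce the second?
It was rotated clockwise by a large amount — several tens of degrees.

Every shape is tilted by the same angle and the image corners show triangular fill wedges — a whole-image rotation by a non-right angle.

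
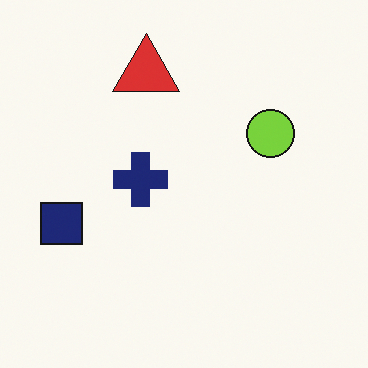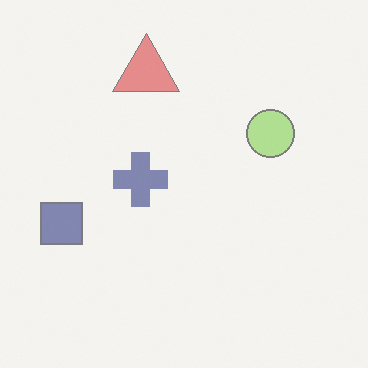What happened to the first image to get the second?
The image was given much lower contrast.

Tones are pushed toward mid-grey across the whole image — a global contrast change.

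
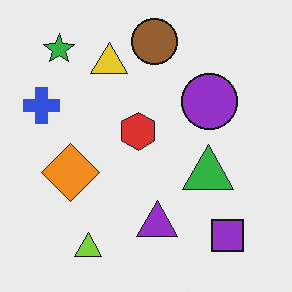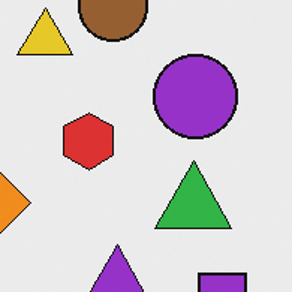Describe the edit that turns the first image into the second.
The transformation is: cropped slightly and scaled back up.

The visible shapes are larger and the field of view is narrower; shapes near the original edges may be partly or wholly outside the frame — a crop-and-rescale.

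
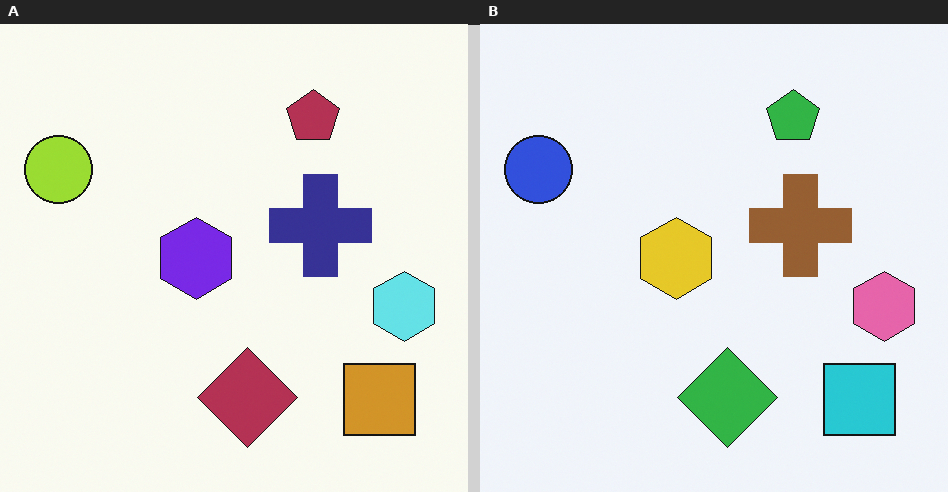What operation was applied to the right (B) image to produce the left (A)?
The transformation is: hue-shifted through roughly half the color wheel.

Every shape's color has rotated by the same amount around the hue wheel — a uniform hue shift.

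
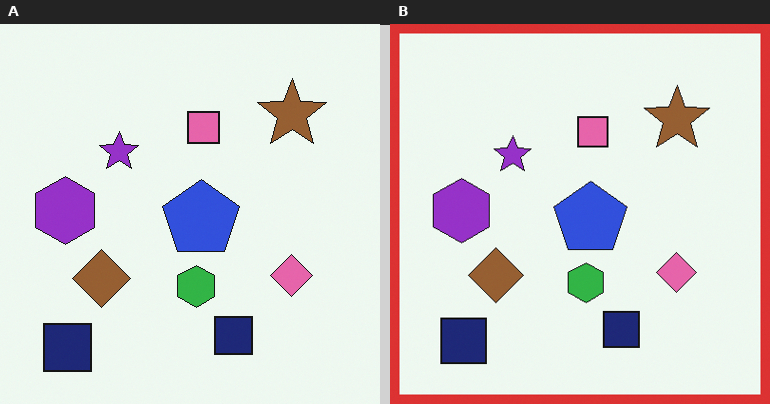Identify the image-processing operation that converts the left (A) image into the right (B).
It was framed with a red border.

A solid red frame runs around the edge of the right (B) image, with the content slightly shrunk inside it.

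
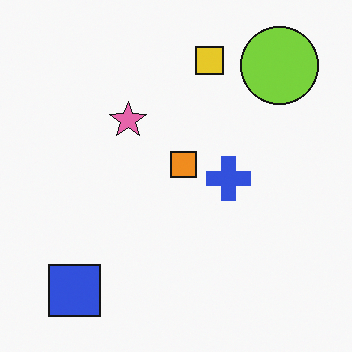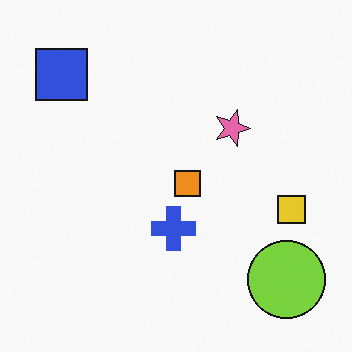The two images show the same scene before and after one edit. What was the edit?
The transformation is: rotated 90° clockwise.

The blue square sits in the bottom-left of the first image and the top-left of the second — consistent with a whole-image 90° clockwise rotation.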